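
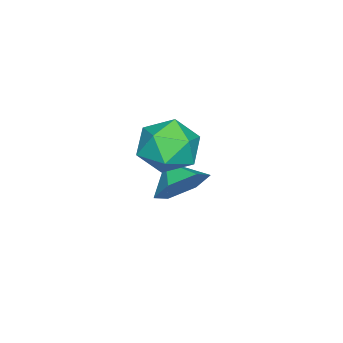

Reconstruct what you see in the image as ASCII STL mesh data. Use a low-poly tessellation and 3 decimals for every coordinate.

solid 
facet normal 0.204 0.253 0.946
outer loop
vertex -0.126 3.219 1.986
vertex -0.866 2.427 2.358
vertex 0.234 2.151 2.194
endloop
endfacet
facet normal 0.771 0.362 0.525
outer loop
vertex -0.126 3.219 1.986
vertex 0.234 2.151 2.194
vertex 0.605 2.709 1.264
endloop
endfacet
facet normal 0.578 0.816 0.009
outer loop
vertex -0.126 3.219 1.986
vertex 0.605 2.709 1.264
vertex -0.266 3.331 0.854
endloop
endfacet
facet normal -0.107 0.988 0.111
outer loop
vertex -0.126 3.219 1.986
vertex -0.266 3.331 0.854
vertex -1.175 3.157 1.53
endloop
endfacet
facet normal -0.338 0.640 0.690
outer loop
vertex -0.126 3.219 1.986
vertex -1.175 3.157 1.53
vertex -0.866 2.427 2.358
endloop
endfacet
facet normal 0.940 -0.261 0.218
outer loop
vertex 0.605 2.709 1.264
vertex 0.234 2.151 2.194
vertex 0.315 1.603 1.19
endloop
endfacet
facet normal 0.025 -0.437 0.899
outer loop
vertex 0.234 2.151 2.194
vertex -0.866 2.427 2.358
vertex -0.594 1.429 1.866
endloop
endfacet
facet normal -0.853 0.191 0.487
outer loop
vertex -0.866 2.427 2.358
vertex -1.175 3.157 1.53
vertex -1.465 2.051 1.456
endloop
endfacet
facet normal -0.479 0.754 -0.450
outer loop
vertex -1.175 3.157 1.53
vertex -0.266 3.331 0.854
vertex -1.094 2.609 0.526
endloop
endfacet
facet normal 0.629 0.475 -0.616
outer loop
vertex -0.266 3.331 0.854
vertex 0.605 2.709 1.264
vertex 0.006 2.333 0.362
endloop
endfacet
facet normal 0.107 -0.988 -0.111
outer loop
vertex -0.734 1.541 0.734
vertex 0.315 1.603 1.19
vertex -0.594 1.429 1.866
endloop
endfacet
facet normal -0.578 -0.816 -0.009
outer loop
vertex -0.734 1.541 0.734
vertex -0.594 1.429 1.866
vertex -1.465 2.051 1.456
endloop
endfacet
facet normal -0.771 -0.362 -0.525
outer loop
vertex -0.734 1.541 0.734
vertex -1.465 2.051 1.456
vertex -1.094 2.609 0.526
endloop
endfacet
facet normal -0.204 -0.253 -0.946
outer loop
vertex -0.734 1.541 0.734
vertex -1.094 2.609 0.526
vertex 0.006 2.333 0.362
endloop
endfacet
facet normal 0.338 -0.640 -0.690
outer loop
vertex -0.734 1.541 0.734
vertex 0.006 2.333 0.362
vertex 0.315 1.603 1.19
endloop
endfacet
facet normal 0.479 -0.754 0.450
outer loop
vertex -0.594 1.429 1.866
vertex 0.315 1.603 1.19
vertex 0.234 2.151 2.194
endloop
endfacet
facet normal -0.629 -0.475 0.616
outer loop
vertex -1.465 2.051 1.456
vertex -0.594 1.429 1.866
vertex -0.866 2.427 2.358
endloop
endfacet
facet normal -0.940 0.261 -0.218
outer loop
vertex -1.094 2.609 0.526
vertex -1.465 2.051 1.456
vertex -1.175 3.157 1.53
endloop
endfacet
facet normal -0.025 0.437 -0.899
outer loop
vertex 0.006 2.333 0.362
vertex -1.094 2.609 0.526
vertex -0.266 3.331 0.854
endloop
endfacet
facet normal 0.853 -0.191 -0.487
outer loop
vertex 0.315 1.603 1.19
vertex 0.006 2.333 0.362
vertex 0.605 2.709 1.264
endloop
endfacet
facet normal 0.469 0.699 -0.540
outer loop
vertex -1.902 1.213 -2.491
vertex -2.636 1.933 -2.196
vertex -1.754 1.797 -1.606
endloop
endfacet
facet normal 0.407 -0.792 0.455
outer loop
vertex -1.902 1.213 -2.491
vertex -1.754 1.797 -1.606
vertex -3.204 1.087 -1.544
endloop
endfacet
facet normal 0.469 0.699 -0.540
outer loop
vertex -1.754 1.797 -1.606
vertex -2.636 1.933 -2.196
vertex -2.489 2.517 -1.312
endloop
endfacet
facet normal 0.155 -0.233 0.960
outer loop
vertex -1.754 1.797 -1.606
vertex -2.489 2.517 -1.312
vertex -3.204 1.087 -1.544
endloop
endfacet
facet normal 0.469 0.699 -0.540
outer loop
vertex -2.489 2.517 -1.312
vertex -2.636 1.933 -2.196
vertex -3.371 2.653 -1.902
endloop
endfacet
facet normal -0.537 0.133 0.833
outer loop
vertex -2.489 2.517 -1.312
vertex -3.371 2.653 -1.902
vertex -3.204 1.087 -1.544
endloop
endfacet
facet normal 0.469 0.699 -0.540
outer loop
vertex -3.371 2.653 -1.902
vertex -2.636 1.933 -2.196
vertex -3.519 2.069 -2.786
endloop
endfacet
facet normal -0.978 -0.058 0.202
outer loop
vertex -3.371 2.653 -1.902
vertex -3.519 2.069 -2.786
vertex -3.204 1.087 -1.544
endloop
endfacet
facet normal 0.468 0.700 -0.539
outer loop
vertex -3.519 2.069 -2.786
vertex -2.636 1.933 -2.196
vertex -2.784 1.35 -3.081
endloop
endfacet
facet normal -0.726 -0.617 -0.304
outer loop
vertex -3.519 2.069 -2.786
vertex -2.784 1.35 -3.081
vertex -3.204 1.087 -1.544
endloop
endfacet
facet normal 0.469 0.699 -0.539
outer loop
vertex -2.784 1.35 -3.081
vertex -2.636 1.933 -2.196
vertex -1.902 1.213 -2.491
endloop
endfacet
facet normal -0.034 -0.984 -0.178
outer loop
vertex -2.784 1.35 -3.081
vertex -1.902 1.213 -2.491
vertex -3.204 1.087 -1.544
endloop
endfacet

endsolid


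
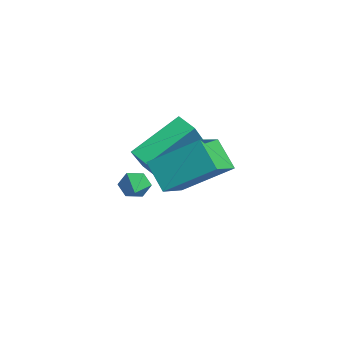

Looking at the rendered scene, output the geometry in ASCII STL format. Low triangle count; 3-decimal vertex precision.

solid 
facet normal -0.928 0.203 -0.313
outer loop
vertex -1.933 -0.607 -2.733
vertex -2.144 -0.83 -2.252
vertex -2.014 -0.275 -2.277
endloop
endfacet
facet normal 0.595 0.696 -0.401
outer loop
vertex -1.933 -0.607 -2.733
vertex -2.014 -0.275 -2.277
vertex -0.596 -1.17 -1.728
endloop
endfacet
facet normal -0.927 0.203 -0.315
outer loop
vertex -2.014 -0.275 -2.277
vertex -2.144 -0.83 -2.252
vertex -2.226 -0.498 -1.796
endloop
endfacet
facet normal 0.310 0.803 0.509
outer loop
vertex -2.014 -0.275 -2.277
vertex -2.226 -0.498 -1.796
vertex -0.596 -1.17 -1.728
endloop
endfacet
facet normal -0.927 0.204 -0.315
outer loop
vertex -2.226 -0.498 -1.796
vertex -2.144 -0.83 -2.252
vertex -2.356 -1.052 -1.772
endloop
endfacet
facet normal -0.022 0.048 0.999
outer loop
vertex -2.226 -0.498 -1.796
vertex -2.356 -1.052 -1.772
vertex -0.596 -1.17 -1.728
endloop
endfacet
facet normal -0.927 0.204 -0.315
outer loop
vertex -2.356 -1.052 -1.772
vertex -2.144 -0.83 -2.252
vertex -2.274 -1.384 -2.228
endloop
endfacet
facet normal -0.069 -0.812 0.579
outer loop
vertex -2.356 -1.052 -1.772
vertex -2.274 -1.384 -2.228
vertex -0.596 -1.17 -1.728
endloop
endfacet
facet normal -0.927 0.204 -0.313
outer loop
vertex -2.274 -1.384 -2.228
vertex -2.144 -0.83 -2.252
vertex -2.063 -1.162 -2.708
endloop
endfacet
facet normal 0.216 -0.919 -0.330
outer loop
vertex -2.274 -1.384 -2.228
vertex -2.063 -1.162 -2.708
vertex -0.596 -1.17 -1.728
endloop
endfacet
facet normal -0.928 0.203 -0.313
outer loop
vertex -2.063 -1.162 -2.708
vertex -2.144 -0.83 -2.252
vertex -1.933 -0.607 -2.733
endloop
endfacet
facet normal 0.547 -0.165 -0.821
outer loop
vertex -2.063 -1.162 -2.708
vertex -1.933 -0.607 -2.733
vertex -0.596 -1.17 -1.728
endloop
endfacet
facet normal -0.659 -0.255 0.708
outer loop
vertex 1.545 0.437 1.69
vertex 0.527 1.301 1.053
vertex 0.929 -1.128 0.553
endloop
endfacet
facet normal 0.688 -0.584 0.431
outer loop
vertex 1.773 -0.801 -0.353
vertex 1.545 0.437 1.69
vertex 0.929 -1.128 0.553
endloop
endfacet
facet normal -0.660 -0.255 0.707
outer loop
vertex 0.929 -1.128 0.553
vertex 0.527 1.301 1.053
vertex -0.089 -0.263 -0.085
endloop
endfacet
facet normal -0.303 -0.770 -0.561
outer loop
vertex -0.089 -0.263 -0.085
vertex 1.773 -0.801 -0.353
vertex 0.929 -1.128 0.553
endloop
endfacet
facet normal 0.303 0.771 0.561
outer loop
vertex 1.545 0.437 1.69
vertex 1.371 1.628 0.147
vertex 0.527 1.301 1.053
endloop
endfacet
facet normal 0.688 -0.584 0.431
outer loop
vertex 2.389 0.763 0.785
vertex 1.545 0.437 1.69
vertex 1.773 -0.801 -0.353
endloop
endfacet
facet normal 0.303 0.771 0.561
outer loop
vertex 2.389 0.763 0.785
vertex 1.371 1.628 0.147
vertex 1.545 0.437 1.69
endloop
endfacet
facet normal -0.688 0.584 -0.430
outer loop
vertex 0.527 1.301 1.053
vertex 1.371 1.628 0.147
vertex -0.089 -0.263 -0.085
endloop
endfacet
facet normal -0.303 -0.771 -0.560
outer loop
vertex 0.755 0.063 -0.99
vertex 1.773 -0.801 -0.353
vertex -0.089 -0.263 -0.085
endloop
endfacet
facet normal -0.688 0.584 -0.431
outer loop
vertex -0.089 -0.263 -0.085
vertex 1.371 1.628 0.147
vertex 0.755 0.063 -0.99
endloop
endfacet
facet normal 0.659 0.255 -0.707
outer loop
vertex 0.755 0.063 -0.99
vertex 2.389 0.763 0.785
vertex 1.773 -0.801 -0.353
endloop
endfacet
facet normal 0.659 0.254 -0.707
outer loop
vertex 1.371 1.628 0.147
vertex 2.389 0.763 0.785
vertex 0.755 0.063 -0.99
endloop
endfacet
facet normal -0.531 0.369 -0.763
outer loop
vertex -2.533 -0.459 -1.611
vertex -3.037 1.291 -0.412
vertex -1.873 -0.08 -1.887
endloop
endfacet
facet normal 0.231 -0.803 -0.550
outer loop
vertex -1.023 -0.671 -0.668
vertex -2.533 -0.459 -1.611
vertex -1.873 -0.08 -1.887
endloop
endfacet
facet normal -0.532 0.369 -0.762
outer loop
vertex -1.873 -0.08 -1.887
vertex -3.037 1.291 -0.412
vertex -2.377 1.67 -0.689
endloop
endfacet
facet normal 0.815 0.468 -0.341
outer loop
vertex -2.377 1.67 -0.689
vertex -1.023 -0.671 -0.668
vertex -1.873 -0.08 -1.887
endloop
endfacet
facet normal -0.815 -0.468 0.341
outer loop
vertex -2.533 -0.459 -1.611
vertex -2.187 0.7 0.807
vertex -3.037 1.291 -0.412
endloop
endfacet
facet normal 0.230 -0.803 -0.550
outer loop
vertex -1.683 -1.05 -0.391
vertex -2.533 -0.459 -1.611
vertex -1.023 -0.671 -0.668
endloop
endfacet
facet normal -0.815 -0.468 0.341
outer loop
vertex -1.683 -1.05 -0.391
vertex -2.187 0.7 0.807
vertex -2.533 -0.459 -1.611
endloop
endfacet
facet normal -0.230 0.803 0.550
outer loop
vertex -3.037 1.291 -0.412
vertex -2.187 0.7 0.807
vertex -2.377 1.67 -0.689
endloop
endfacet
facet normal 0.815 0.468 -0.341
outer loop
vertex -1.527 1.079 0.531
vertex -1.023 -0.671 -0.668
vertex -2.377 1.67 -0.689
endloop
endfacet
facet normal -0.231 0.803 0.550
outer loop
vertex -2.377 1.67 -0.689
vertex -2.187 0.7 0.807
vertex -1.527 1.079 0.531
endloop
endfacet
facet normal 0.532 -0.369 0.762
outer loop
vertex -1.527 1.079 0.531
vertex -1.683 -1.05 -0.391
vertex -1.023 -0.671 -0.668
endloop
endfacet
facet normal 0.531 -0.369 0.763
outer loop
vertex -2.187 0.7 0.807
vertex -1.683 -1.05 -0.391
vertex -1.527 1.079 0.531
endloop
endfacet

endsolid


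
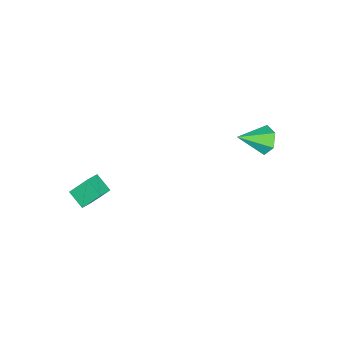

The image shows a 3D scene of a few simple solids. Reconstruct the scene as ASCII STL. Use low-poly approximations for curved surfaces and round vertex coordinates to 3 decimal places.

solid 
facet normal -0.941 -0.046 -0.336
outer loop
vertex 3.064 -2.905 0.949
vertex 3.251 -1.81 0.274
vertex 3.607 -3.855 -0.442
endloop
endfacet
facet normal -0.144 -0.842 0.519
outer loop
vertex 4.529 -3.81 -0.114
vertex 3.064 -2.905 0.949
vertex 3.607 -3.855 -0.442
endloop
endfacet
facet normal -0.941 -0.046 -0.335
outer loop
vertex 3.607 -3.855 -0.442
vertex 3.251 -1.81 0.274
vertex 3.794 -2.76 -1.118
endloop
endfacet
facet normal 0.306 -0.537 -0.786
outer loop
vertex 3.794 -2.76 -1.118
vertex 4.529 -3.81 -0.114
vertex 3.607 -3.855 -0.442
endloop
endfacet
facet normal -0.306 0.537 0.786
outer loop
vertex 3.064 -2.905 0.949
vertex 4.173 -1.765 0.602
vertex 3.251 -1.81 0.274
endloop
endfacet
facet normal -0.144 -0.843 0.519
outer loop
vertex 3.986 -2.86 1.278
vertex 3.064 -2.905 0.949
vertex 4.529 -3.81 -0.114
endloop
endfacet
facet normal -0.307 0.537 0.786
outer loop
vertex 3.986 -2.86 1.278
vertex 4.173 -1.765 0.602
vertex 3.064 -2.905 0.949
endloop
endfacet
facet normal 0.144 0.843 -0.519
outer loop
vertex 3.251 -1.81 0.274
vertex 4.173 -1.765 0.602
vertex 3.794 -2.76 -1.118
endloop
endfacet
facet normal 0.307 -0.537 -0.786
outer loop
vertex 4.716 -2.715 -0.789
vertex 4.529 -3.81 -0.114
vertex 3.794 -2.76 -1.118
endloop
endfacet
facet normal 0.144 0.842 -0.519
outer loop
vertex 3.794 -2.76 -1.118
vertex 4.173 -1.765 0.602
vertex 4.716 -2.715 -0.789
endloop
endfacet
facet normal 0.941 0.046 0.336
outer loop
vertex 4.716 -2.715 -0.789
vertex 3.986 -2.86 1.278
vertex 4.529 -3.81 -0.114
endloop
endfacet
facet normal 0.941 0.046 0.336
outer loop
vertex 4.173 -1.765 0.602
vertex 3.986 -2.86 1.278
vertex 4.716 -2.715 -0.789
endloop
endfacet
facet normal -0.737 0.498 -0.458
outer loop
vertex -3.626 4.095 1.628
vertex -4.29 3.721 2.29
vertex -3.821 4.594 2.485
endloop
endfacet
facet normal 0.888 0.455 -0.063
outer loop
vertex -3.626 4.095 1.628
vertex -3.821 4.594 2.485
vertex -2.81 2.719 3.21
endloop
endfacet
facet normal -0.737 0.498 -0.457
outer loop
vertex -3.821 4.594 2.485
vertex -4.29 3.721 2.29
vertex -4.485 4.219 3.147
endloop
endfacet
facet normal 0.438 0.520 0.734
outer loop
vertex -3.821 4.594 2.485
vertex -4.485 4.219 3.147
vertex -2.81 2.719 3.21
endloop
endfacet
facet normal -0.736 0.499 -0.457
outer loop
vertex -4.485 4.219 3.147
vertex -4.29 3.721 2.29
vertex -4.955 3.346 2.952
endloop
endfacet
facet normal -0.157 -0.134 0.978
outer loop
vertex -4.485 4.219 3.147
vertex -4.955 3.346 2.952
vertex -2.81 2.719 3.21
endloop
endfacet
facet normal -0.736 0.498 -0.458
outer loop
vertex -4.955 3.346 2.952
vertex -4.29 3.721 2.29
vertex -4.76 2.848 2.096
endloop
endfacet
facet normal -0.301 -0.853 0.428
outer loop
vertex -4.955 3.346 2.952
vertex -4.76 2.848 2.096
vertex -2.81 2.719 3.21
endloop
endfacet
facet normal -0.736 0.498 -0.458
outer loop
vertex -4.76 2.848 2.096
vertex -4.29 3.721 2.29
vertex -4.095 3.222 1.434
endloop
endfacet
facet normal 0.150 -0.918 -0.368
outer loop
vertex -4.76 2.848 2.096
vertex -4.095 3.222 1.434
vertex -2.81 2.719 3.21
endloop
endfacet
facet normal -0.737 0.498 -0.458
outer loop
vertex -4.095 3.222 1.434
vertex -4.29 3.721 2.29
vertex -3.626 4.095 1.628
endloop
endfacet
facet normal 0.745 -0.264 -0.613
outer loop
vertex -4.095 3.222 1.434
vertex -3.626 4.095 1.628
vertex -2.81 2.719 3.21
endloop
endfacet

endsolid


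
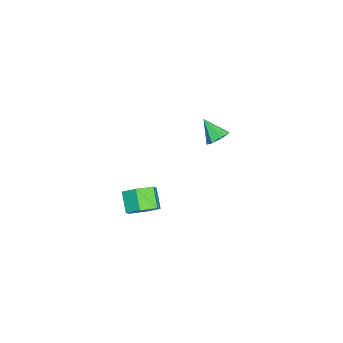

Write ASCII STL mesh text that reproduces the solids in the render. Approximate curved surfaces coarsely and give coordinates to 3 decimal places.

solid 
facet normal 0.335 0.641 -0.690
outer loop
vertex -1.743 -0.431 -0.783
vertex -2.327 -0.282 -0.928
vertex -1.955 -0.022 -0.506
endloop
endfacet
facet normal 0.637 -0.178 0.750
outer loop
vertex -1.743 -0.431 -0.783
vertex -1.955 -0.022 -0.506
vertex -2.733 -1.058 -0.092
endloop
endfacet
facet normal 0.335 0.641 -0.690
outer loop
vertex -1.955 -0.022 -0.506
vertex -2.327 -0.282 -0.928
vertex -2.447 0.192 -0.546
endloop
endfacet
facet normal 0.066 0.327 0.943
outer loop
vertex -1.955 -0.022 -0.506
vertex -2.447 0.192 -0.546
vertex -2.733 -1.058 -0.092
endloop
endfacet
facet normal 0.334 0.641 -0.691
outer loop
vertex -2.447 0.192 -0.546
vertex -2.327 -0.282 -0.928
vertex -2.849 0.048 -0.874
endloop
endfacet
facet normal -0.662 0.385 0.643
outer loop
vertex -2.447 0.192 -0.546
vertex -2.849 0.048 -0.874
vertex -2.733 -1.058 -0.092
endloop
endfacet
facet normal 0.334 0.642 -0.690
outer loop
vertex -2.849 0.048 -0.874
vertex -2.327 -0.282 -0.928
vertex -2.858 -0.344 -1.243
endloop
endfacet
facet normal -0.996 -0.050 0.077
outer loop
vertex -2.849 0.048 -0.874
vertex -2.858 -0.344 -1.243
vertex -2.733 -1.058 -0.092
endloop
endfacet
facet normal 0.335 0.640 -0.691
outer loop
vertex -2.858 -0.344 -1.243
vertex -2.327 -0.282 -0.928
vertex -2.467 -0.69 -1.374
endloop
endfacet
facet normal -0.685 -0.650 -0.329
outer loop
vertex -2.858 -0.344 -1.243
vertex -2.467 -0.69 -1.374
vertex -2.733 -1.058 -0.092
endloop
endfacet
facet normal 0.335 0.641 -0.691
outer loop
vertex -2.467 -0.69 -1.374
vertex -2.327 -0.282 -0.928
vertex -1.971 -0.728 -1.169
endloop
endfacet
facet normal 0.037 -0.963 -0.269
outer loop
vertex -2.467 -0.69 -1.374
vertex -1.971 -0.728 -1.169
vertex -2.733 -1.058 -0.092
endloop
endfacet
facet normal 0.335 0.641 -0.691
outer loop
vertex -1.971 -0.728 -1.169
vertex -2.327 -0.282 -0.928
vertex -1.743 -0.431 -0.783
endloop
endfacet
facet normal 0.624 -0.753 0.211
outer loop
vertex -1.971 -0.728 -1.169
vertex -1.743 -0.431 -0.783
vertex -2.733 -1.058 -0.092
endloop
endfacet
facet normal 0.695 0.347 -0.630
outer loop
vertex 4.294 -2.729 -0.422
vertex 3.858 -2.096 -0.554
vertex 4.382 -2.096 0.024
endloop
endfacet
facet normal 0.711 -0.469 0.525
outer loop
vertex 4.294 -2.729 -0.422
vertex 4.382 -2.096 0.024
vertex 3.558 -3.098 0.245
endloop
endfacet
facet normal 0.711 -0.469 0.525
outer loop
vertex 3.558 -3.098 0.245
vertex 4.382 -2.096 0.024
vertex 3.646 -2.464 0.692
endloop
endfacet
facet normal -0.695 -0.348 0.630
outer loop
vertex 3.558 -3.098 0.245
vertex 3.646 -2.464 0.692
vertex 3.122 -2.464 0.114
endloop
endfacet
facet normal 0.695 0.348 -0.630
outer loop
vertex 4.382 -2.096 0.024
vertex 3.858 -2.096 -0.554
vertex 3.946 -1.462 -0.107
endloop
endfacet
facet normal 0.454 0.469 0.758
outer loop
vertex 4.382 -2.096 0.024
vertex 3.946 -1.462 -0.107
vertex 3.646 -2.464 0.692
endloop
endfacet
facet normal 0.452 0.469 0.758
outer loop
vertex 3.646 -2.464 0.692
vertex 3.946 -1.462 -0.107
vertex 3.21 -1.831 0.56
endloop
endfacet
facet normal -0.695 -0.347 0.630
outer loop
vertex 3.646 -2.464 0.692
vertex 3.21 -1.831 0.56
vertex 3.122 -2.464 0.114
endloop
endfacet
facet normal 0.695 0.348 -0.630
outer loop
vertex 3.946 -1.462 -0.107
vertex 3.858 -2.096 -0.554
vertex 3.422 -1.462 -0.685
endloop
endfacet
facet normal -0.258 0.937 0.234
outer loop
vertex 3.946 -1.462 -0.107
vertex 3.422 -1.462 -0.685
vertex 3.21 -1.831 0.56
endloop
endfacet
facet normal -0.258 0.937 0.234
outer loop
vertex 3.21 -1.831 0.56
vertex 3.422 -1.462 -0.685
vertex 2.686 -1.831 -0.018
endloop
endfacet
facet normal -0.695 -0.347 0.630
outer loop
vertex 3.21 -1.831 0.56
vertex 2.686 -1.831 -0.018
vertex 3.122 -2.464 0.114
endloop
endfacet
facet normal 0.695 0.348 -0.630
outer loop
vertex 3.422 -1.462 -0.685
vertex 3.858 -2.096 -0.554
vertex 3.334 -2.096 -1.132
endloop
endfacet
facet normal -0.711 0.469 -0.525
outer loop
vertex 3.422 -1.462 -0.685
vertex 3.334 -2.096 -1.132
vertex 2.686 -1.831 -0.018
endloop
endfacet
facet normal -0.711 0.469 -0.525
outer loop
vertex 2.686 -1.831 -0.018
vertex 3.334 -2.096 -1.132
vertex 2.598 -2.464 -0.464
endloop
endfacet
facet normal -0.695 -0.347 0.630
outer loop
vertex 2.686 -1.831 -0.018
vertex 2.598 -2.464 -0.464
vertex 3.122 -2.464 0.114
endloop
endfacet
facet normal 0.695 0.347 -0.630
outer loop
vertex 3.334 -2.096 -1.132
vertex 3.858 -2.096 -0.554
vertex 3.77 -2.729 -1.0
endloop
endfacet
facet normal -0.453 -0.470 -0.758
outer loop
vertex 3.334 -2.096 -1.132
vertex 3.77 -2.729 -1.0
vertex 2.598 -2.464 -0.464
endloop
endfacet
facet normal -0.453 -0.468 -0.759
outer loop
vertex 2.598 -2.464 -0.464
vertex 3.77 -2.729 -1.0
vertex 3.034 -3.098 -0.333
endloop
endfacet
facet normal -0.695 -0.348 0.630
outer loop
vertex 2.598 -2.464 -0.464
vertex 3.034 -3.098 -0.333
vertex 3.122 -2.464 0.114
endloop
endfacet
facet normal 0.695 0.347 -0.630
outer loop
vertex 3.77 -2.729 -1.0
vertex 3.858 -2.096 -0.554
vertex 4.294 -2.729 -0.422
endloop
endfacet
facet normal 0.258 -0.937 -0.234
outer loop
vertex 3.77 -2.729 -1.0
vertex 4.294 -2.729 -0.422
vertex 3.034 -3.098 -0.333
endloop
endfacet
facet normal 0.258 -0.937 -0.234
outer loop
vertex 3.034 -3.098 -0.333
vertex 4.294 -2.729 -0.422
vertex 3.558 -3.098 0.245
endloop
endfacet
facet normal -0.695 -0.348 0.630
outer loop
vertex 3.034 -3.098 -0.333
vertex 3.558 -3.098 0.245
vertex 3.122 -2.464 0.114
endloop
endfacet

endsolid


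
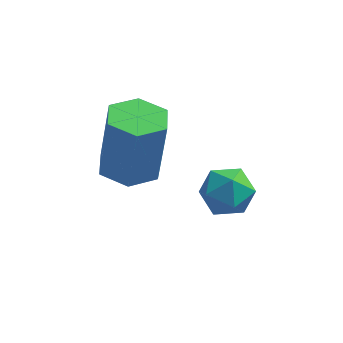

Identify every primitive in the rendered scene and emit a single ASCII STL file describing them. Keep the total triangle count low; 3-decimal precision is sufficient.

solid 
facet normal -0.109 -0.123 -0.986
outer loop
vertex 1.552 -1.106 -2.496
vertex 0.74 -0.746 -2.451
vertex 1.449 -0.227 -2.594
endloop
endfacet
facet normal 0.987 0.102 -0.122
outer loop
vertex 1.552 -1.106 -2.496
vertex 1.449 -0.227 -2.594
vertex 1.773 -0.854 -0.493
endloop
endfacet
facet normal 0.987 0.102 -0.122
outer loop
vertex 1.773 -0.854 -0.493
vertex 1.449 -0.227 -2.594
vertex 1.67 0.024 -0.592
endloop
endfacet
facet normal 0.108 0.124 0.986
outer loop
vertex 1.773 -0.854 -0.493
vertex 1.67 0.024 -0.592
vertex 0.96 -0.494 -0.449
endloop
endfacet
facet normal -0.108 -0.124 -0.986
outer loop
vertex 1.449 -0.227 -2.594
vertex 0.74 -0.746 -2.451
vertex 0.636 0.133 -2.55
endloop
endfacet
facet normal 0.393 0.906 -0.157
outer loop
vertex 1.449 -0.227 -2.594
vertex 0.636 0.133 -2.55
vertex 1.67 0.024 -0.592
endloop
endfacet
facet normal 0.393 0.906 -0.157
outer loop
vertex 1.67 0.024 -0.592
vertex 0.636 0.133 -2.55
vertex 0.857 0.384 -0.548
endloop
endfacet
facet normal 0.108 0.124 0.986
outer loop
vertex 1.67 0.024 -0.592
vertex 0.857 0.384 -0.548
vertex 0.96 -0.494 -0.449
endloop
endfacet
facet normal -0.108 -0.124 -0.986
outer loop
vertex 0.636 0.133 -2.55
vertex 0.74 -0.746 -2.451
vertex -0.073 -0.386 -2.407
endloop
endfacet
facet normal -0.595 0.803 -0.035
outer loop
vertex 0.636 0.133 -2.55
vertex -0.073 -0.386 -2.407
vertex 0.857 0.384 -0.548
endloop
endfacet
facet normal -0.594 0.803 -0.036
outer loop
vertex 0.857 0.384 -0.548
vertex -0.073 -0.386 -2.407
vertex 0.148 -0.134 -0.404
endloop
endfacet
facet normal 0.110 0.124 0.986
outer loop
vertex 0.857 0.384 -0.548
vertex 0.148 -0.134 -0.404
vertex 0.96 -0.494 -0.449
endloop
endfacet
facet normal -0.108 -0.124 -0.986
outer loop
vertex -0.073 -0.386 -2.407
vertex 0.74 -0.746 -2.451
vertex 0.03 -1.264 -2.308
endloop
endfacet
facet normal -0.987 -0.102 0.122
outer loop
vertex -0.073 -0.386 -2.407
vertex 0.03 -1.264 -2.308
vertex 0.148 -0.134 -0.404
endloop
endfacet
facet normal -0.987 -0.102 0.122
outer loop
vertex 0.148 -0.134 -0.404
vertex 0.03 -1.264 -2.308
vertex 0.251 -1.013 -0.306
endloop
endfacet
facet normal 0.109 0.123 0.986
outer loop
vertex 0.148 -0.134 -0.404
vertex 0.251 -1.013 -0.306
vertex 0.96 -0.494 -0.449
endloop
endfacet
facet normal -0.108 -0.124 -0.986
outer loop
vertex 0.03 -1.264 -2.308
vertex 0.74 -0.746 -2.451
vertex 0.843 -1.624 -2.352
endloop
endfacet
facet normal -0.393 -0.906 0.157
outer loop
vertex 0.03 -1.264 -2.308
vertex 0.843 -1.624 -2.352
vertex 0.251 -1.013 -0.306
endloop
endfacet
facet normal -0.393 -0.906 0.157
outer loop
vertex 0.251 -1.013 -0.306
vertex 0.843 -1.624 -2.352
vertex 1.064 -1.373 -0.35
endloop
endfacet
facet normal 0.108 0.124 0.986
outer loop
vertex 0.251 -1.013 -0.306
vertex 1.064 -1.373 -0.35
vertex 0.96 -0.494 -0.449
endloop
endfacet
facet normal -0.110 -0.124 -0.986
outer loop
vertex 0.843 -1.624 -2.352
vertex 0.74 -0.746 -2.451
vertex 1.552 -1.106 -2.496
endloop
endfacet
facet normal 0.594 -0.804 0.035
outer loop
vertex 0.843 -1.624 -2.352
vertex 1.552 -1.106 -2.496
vertex 1.064 -1.373 -0.35
endloop
endfacet
facet normal 0.595 -0.803 0.035
outer loop
vertex 1.064 -1.373 -0.35
vertex 1.552 -1.106 -2.496
vertex 1.773 -0.854 -0.493
endloop
endfacet
facet normal 0.108 0.124 0.986
outer loop
vertex 1.064 -1.373 -0.35
vertex 1.773 -0.854 -0.493
vertex 0.96 -0.494 -0.449
endloop
endfacet
facet normal -0.449 -0.192 0.873
outer loop
vertex 3.063 -2.411 -0.446
vertex 3.036 -3.178 -0.629
vertex 3.659 -2.885 -0.244
endloop
endfacet
facet normal -0.017 0.374 0.927
outer loop
vertex 3.063 -2.411 -0.446
vertex 3.659 -2.885 -0.244
vertex 3.807 -2.166 -0.531
endloop
endfacet
facet normal -0.232 0.862 0.452
outer loop
vertex 3.063 -2.411 -0.446
vertex 3.807 -2.166 -0.531
vertex 3.276 -2.014 -1.094
endloop
endfacet
facet normal -0.795 0.597 0.104
outer loop
vertex 3.063 -2.411 -0.446
vertex 3.276 -2.014 -1.094
vertex 2.799 -2.639 -1.154
endloop
endfacet
facet normal -0.930 -0.054 0.364
outer loop
vertex 3.063 -2.411 -0.446
vertex 2.799 -2.639 -1.154
vertex 3.036 -3.178 -0.629
endloop
endfacet
facet normal 0.642 0.167 0.749
outer loop
vertex 3.807 -2.166 -0.531
vertex 3.659 -2.885 -0.244
vertex 4.241 -2.781 -0.766
endloop
endfacet
facet normal -0.056 -0.749 0.660
outer loop
vertex 3.659 -2.885 -0.244
vertex 3.036 -3.178 -0.629
vertex 3.764 -3.406 -0.826
endloop
endfacet
facet normal -0.834 -0.526 -0.164
outer loop
vertex 3.036 -3.178 -0.629
vertex 2.799 -2.639 -1.154
vertex 3.233 -3.254 -1.389
endloop
endfacet
facet normal -0.618 0.527 -0.584
outer loop
vertex 2.799 -2.639 -1.154
vertex 3.276 -2.014 -1.094
vertex 3.381 -2.535 -1.676
endloop
endfacet
facet normal 0.294 0.956 -0.019
outer loop
vertex 3.276 -2.014 -1.094
vertex 3.807 -2.166 -0.531
vertex 4.004 -2.242 -1.291
endloop
endfacet
facet normal 0.795 -0.597 -0.104
outer loop
vertex 3.977 -3.009 -1.474
vertex 4.241 -2.781 -0.766
vertex 3.764 -3.406 -0.826
endloop
endfacet
facet normal 0.232 -0.862 -0.452
outer loop
vertex 3.977 -3.009 -1.474
vertex 3.764 -3.406 -0.826
vertex 3.233 -3.254 -1.389
endloop
endfacet
facet normal 0.017 -0.374 -0.927
outer loop
vertex 3.977 -3.009 -1.474
vertex 3.233 -3.254 -1.389
vertex 3.381 -2.535 -1.676
endloop
endfacet
facet normal 0.449 0.192 -0.873
outer loop
vertex 3.977 -3.009 -1.474
vertex 3.381 -2.535 -1.676
vertex 4.004 -2.242 -1.291
endloop
endfacet
facet normal 0.930 0.054 -0.364
outer loop
vertex 3.977 -3.009 -1.474
vertex 4.004 -2.242 -1.291
vertex 4.241 -2.781 -0.766
endloop
endfacet
facet normal 0.618 -0.527 0.584
outer loop
vertex 3.764 -3.406 -0.826
vertex 4.241 -2.781 -0.766
vertex 3.659 -2.885 -0.244
endloop
endfacet
facet normal -0.294 -0.956 0.019
outer loop
vertex 3.233 -3.254 -1.389
vertex 3.764 -3.406 -0.826
vertex 3.036 -3.178 -0.629
endloop
endfacet
facet normal -0.642 -0.167 -0.749
outer loop
vertex 3.381 -2.535 -1.676
vertex 3.233 -3.254 -1.389
vertex 2.799 -2.639 -1.154
endloop
endfacet
facet normal 0.056 0.749 -0.660
outer loop
vertex 4.004 -2.242 -1.291
vertex 3.381 -2.535 -1.676
vertex 3.276 -2.014 -1.094
endloop
endfacet
facet normal 0.834 0.526 0.164
outer loop
vertex 4.241 -2.781 -0.766
vertex 4.004 -2.242 -1.291
vertex 3.807 -2.166 -0.531
endloop
endfacet

endsolid


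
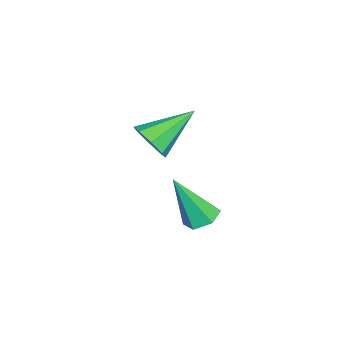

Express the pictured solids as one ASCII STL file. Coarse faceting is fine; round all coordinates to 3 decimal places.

solid 
facet normal 0.547 -0.672 -0.499
outer loop
vertex -0.23 -2.321 3.611
vertex -0.511 -2.055 2.945
vertex 0.098 -1.886 3.385
endloop
endfacet
facet normal 0.389 0.176 0.904
outer loop
vertex -0.23 -2.321 3.611
vertex 0.098 -1.886 3.385
vertex -1.529 -0.805 3.875
endloop
endfacet
facet normal 0.547 -0.671 -0.500
outer loop
vertex 0.098 -1.886 3.385
vertex -0.511 -2.055 2.945
vertex 0.069 -1.55 2.902
endloop
endfacet
facet normal 0.585 0.682 0.439
outer loop
vertex 0.098 -1.886 3.385
vertex 0.069 -1.55 2.902
vertex -1.529 -0.805 3.875
endloop
endfacet
facet normal 0.547 -0.671 -0.500
outer loop
vertex 0.069 -1.55 2.902
vertex -0.511 -2.055 2.945
vertex -0.3 -1.51 2.444
endloop
endfacet
facet normal 0.324 0.929 -0.180
outer loop
vertex 0.069 -1.55 2.902
vertex -0.3 -1.51 2.444
vertex -1.529 -0.805 3.875
endloop
endfacet
facet normal 0.546 -0.672 -0.500
outer loop
vertex -0.3 -1.51 2.444
vertex -0.511 -2.055 2.945
vertex -0.793 -1.789 2.28
endloop
endfacet
facet normal -0.241 0.772 -0.588
outer loop
vertex -0.3 -1.51 2.444
vertex -0.793 -1.789 2.28
vertex -1.529 -0.805 3.875
endloop
endfacet
facet normal 0.547 -0.671 -0.500
outer loop
vertex -0.793 -1.789 2.28
vertex -0.511 -2.055 2.945
vertex -1.12 -2.224 2.506
endloop
endfacet
facet normal -0.781 0.303 -0.547
outer loop
vertex -0.793 -1.789 2.28
vertex -1.12 -2.224 2.506
vertex -1.529 -0.805 3.875
endloop
endfacet
facet normal 0.546 -0.672 -0.499
outer loop
vertex -1.12 -2.224 2.506
vertex -0.511 -2.055 2.945
vertex -1.091 -2.559 2.989
endloop
endfacet
facet normal -0.976 -0.202 -0.082
outer loop
vertex -1.12 -2.224 2.506
vertex -1.091 -2.559 2.989
vertex -1.529 -0.805 3.875
endloop
endfacet
facet normal 0.546 -0.672 -0.499
outer loop
vertex -1.091 -2.559 2.989
vertex -0.511 -2.055 2.945
vertex -0.723 -2.6 3.447
endloop
endfacet
facet normal -0.716 -0.449 0.535
outer loop
vertex -1.091 -2.559 2.989
vertex -0.723 -2.6 3.447
vertex -1.529 -0.805 3.875
endloop
endfacet
facet normal 0.547 -0.672 -0.499
outer loop
vertex -0.723 -2.6 3.447
vertex -0.511 -2.055 2.945
vertex -0.23 -2.321 3.611
endloop
endfacet
facet normal -0.149 -0.292 0.945
outer loop
vertex -0.723 -2.6 3.447
vertex -0.23 -2.321 3.611
vertex -1.529 -0.805 3.875
endloop
endfacet
facet normal -0.056 0.450 -0.891
outer loop
vertex 3.408 0.545 2.486
vertex 2.948 0.163 2.322
vertex 2.819 0.701 2.602
endloop
endfacet
facet normal 0.312 0.700 0.642
outer loop
vertex 3.408 0.545 2.486
vertex 2.819 0.701 2.602
vertex 3.052 -0.683 3.998
endloop
endfacet
facet normal -0.056 0.450 -0.891
outer loop
vertex 2.819 0.701 2.602
vertex 2.948 0.163 2.322
vertex 2.359 0.319 2.438
endloop
endfacet
facet normal -0.627 0.498 0.599
outer loop
vertex 2.819 0.701 2.602
vertex 2.359 0.319 2.438
vertex 3.052 -0.683 3.998
endloop
endfacet
facet normal -0.056 0.450 -0.891
outer loop
vertex 2.359 0.319 2.438
vertex 2.948 0.163 2.322
vertex 2.488 -0.219 2.158
endloop
endfacet
facet normal -0.924 -0.326 0.201
outer loop
vertex 2.359 0.319 2.438
vertex 2.488 -0.219 2.158
vertex 3.052 -0.683 3.998
endloop
endfacet
facet normal -0.056 0.450 -0.891
outer loop
vertex 2.488 -0.219 2.158
vertex 2.948 0.163 2.322
vertex 3.076 -0.375 2.042
endloop
endfacet
facet normal -0.281 -0.947 -0.153
outer loop
vertex 2.488 -0.219 2.158
vertex 3.076 -0.375 2.042
vertex 3.052 -0.683 3.998
endloop
endfacet
facet normal -0.055 0.451 -0.891
outer loop
vertex 3.076 -0.375 2.042
vertex 2.948 0.163 2.322
vertex 3.536 0.007 2.207
endloop
endfacet
facet normal 0.658 -0.745 -0.109
outer loop
vertex 3.076 -0.375 2.042
vertex 3.536 0.007 2.207
vertex 3.052 -0.683 3.998
endloop
endfacet
facet normal -0.055 0.449 -0.892
outer loop
vertex 3.536 0.007 2.207
vertex 2.948 0.163 2.322
vertex 3.408 0.545 2.486
endloop
endfacet
facet normal 0.954 0.078 0.288
outer loop
vertex 3.536 0.007 2.207
vertex 3.408 0.545 2.486
vertex 3.052 -0.683 3.998
endloop
endfacet

endsolid


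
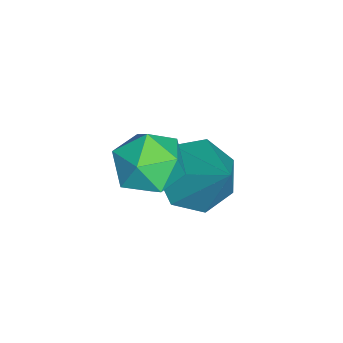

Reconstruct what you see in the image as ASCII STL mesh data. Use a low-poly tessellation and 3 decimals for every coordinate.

solid 
facet normal -0.557 -0.449 -0.698
outer loop
vertex -1.204 1.648 -3.067
vertex -1.761 1.411 -2.47
vertex -1.752 2.123 -2.935
endloop
endfacet
facet normal 0.567 0.749 -0.342
outer loop
vertex -1.204 1.648 -3.067
vertex -1.752 2.123 -2.935
vertex -0.819 2.169 -1.29
endloop
endfacet
facet normal -0.557 -0.449 -0.698
outer loop
vertex -1.752 2.123 -2.935
vertex -1.761 1.411 -2.47
vertex -2.307 2.062 -2.453
endloop
endfacet
facet normal -0.090 0.996 0.023
outer loop
vertex -1.752 2.123 -2.935
vertex -2.307 2.062 -2.453
vertex -0.819 2.169 -1.29
endloop
endfacet
facet normal -0.557 -0.449 -0.699
outer loop
vertex -2.307 2.062 -2.453
vertex -1.761 1.411 -2.47
vertex -2.451 1.511 -1.984
endloop
endfacet
facet normal -0.505 0.632 0.588
outer loop
vertex -2.307 2.062 -2.453
vertex -2.451 1.511 -1.984
vertex -0.819 2.169 -1.29
endloop
endfacet
facet normal -0.557 -0.448 -0.699
outer loop
vertex -2.451 1.511 -1.984
vertex -1.761 1.411 -2.47
vertex -2.075 0.884 -1.882
endloop
endfacet
facet normal -0.367 -0.069 0.928
outer loop
vertex -2.451 1.511 -1.984
vertex -2.075 0.884 -1.882
vertex -0.819 2.169 -1.29
endloop
endfacet
facet normal -0.557 -0.448 -0.699
outer loop
vertex -2.075 0.884 -1.882
vertex -1.761 1.411 -2.47
vertex -1.463 0.655 -2.223
endloop
endfacet
facet normal 0.221 -0.578 0.785
outer loop
vertex -2.075 0.884 -1.882
vertex -1.463 0.655 -2.223
vertex -0.819 2.169 -1.29
endloop
endfacet
facet normal -0.558 -0.448 -0.699
outer loop
vertex -1.463 0.655 -2.223
vertex -1.761 1.411 -2.47
vertex -1.075 0.994 -2.75
endloop
endfacet
facet normal 0.815 -0.513 0.270
outer loop
vertex -1.463 0.655 -2.223
vertex -1.075 0.994 -2.75
vertex -0.819 2.169 -1.29
endloop
endfacet
facet normal -0.558 -0.449 -0.698
outer loop
vertex -1.075 0.994 -2.75
vertex -1.761 1.411 -2.47
vertex -1.204 1.648 -3.067
endloop
endfacet
facet normal 0.969 0.078 -0.233
outer loop
vertex -1.075 0.994 -2.75
vertex -1.204 1.648 -3.067
vertex -0.819 2.169 -1.29
endloop
endfacet
facet normal -0.766 0.040 0.642
outer loop
vertex -0.895 1.136 -0.36
vertex -1.007 0.371 -0.446
vertex -0.529 0.634 0.108
endloop
endfacet
facet normal -0.279 0.538 0.795
outer loop
vertex -0.895 1.136 -0.36
vertex -0.529 0.634 0.108
vertex -0.148 1.25 -0.175
endloop
endfacet
facet normal -0.200 0.954 0.221
outer loop
vertex -0.895 1.136 -0.36
vertex -0.148 1.25 -0.175
vertex -0.391 1.368 -0.905
endloop
endfacet
facet normal -0.639 0.713 -0.288
outer loop
vertex -0.895 1.136 -0.36
vertex -0.391 1.368 -0.905
vertex -0.922 0.824 -1.073
endloop
endfacet
facet normal -0.989 0.148 -0.027
outer loop
vertex -0.895 1.136 -0.36
vertex -0.922 0.824 -1.073
vertex -1.007 0.371 -0.446
endloop
endfacet
facet normal 0.342 0.209 0.916
outer loop
vertex -0.148 1.25 -0.175
vertex -0.529 0.634 0.108
vertex 0.202 0.556 -0.147
endloop
endfacet
facet normal -0.445 -0.597 0.667
outer loop
vertex -0.529 0.634 0.108
vertex -1.007 0.371 -0.446
vertex -0.329 0.012 -0.315
endloop
endfacet
facet normal -0.806 -0.423 -0.415
outer loop
vertex -1.007 0.371 -0.446
vertex -0.922 0.824 -1.073
vertex -0.572 0.13 -1.045
endloop
endfacet
facet normal -0.239 0.492 -0.837
outer loop
vertex -0.922 0.824 -1.073
vertex -0.391 1.368 -0.905
vertex -0.191 0.746 -1.328
endloop
endfacet
facet normal 0.470 0.883 -0.014
outer loop
vertex -0.391 1.368 -0.905
vertex -0.148 1.25 -0.175
vertex 0.287 1.009 -0.774
endloop
endfacet
facet normal 0.639 -0.713 0.288
outer loop
vertex 0.175 0.244 -0.86
vertex 0.202 0.556 -0.147
vertex -0.329 0.012 -0.315
endloop
endfacet
facet normal 0.200 -0.954 -0.221
outer loop
vertex 0.175 0.244 -0.86
vertex -0.329 0.012 -0.315
vertex -0.572 0.13 -1.045
endloop
endfacet
facet normal 0.279 -0.538 -0.795
outer loop
vertex 0.175 0.244 -0.86
vertex -0.572 0.13 -1.045
vertex -0.191 0.746 -1.328
endloop
endfacet
facet normal 0.766 -0.040 -0.642
outer loop
vertex 0.175 0.244 -0.86
vertex -0.191 0.746 -1.328
vertex 0.287 1.009 -0.774
endloop
endfacet
facet normal 0.989 -0.148 0.027
outer loop
vertex 0.175 0.244 -0.86
vertex 0.287 1.009 -0.774
vertex 0.202 0.556 -0.147
endloop
endfacet
facet normal 0.239 -0.492 0.837
outer loop
vertex -0.329 0.012 -0.315
vertex 0.202 0.556 -0.147
vertex -0.529 0.634 0.108
endloop
endfacet
facet normal -0.470 -0.883 0.014
outer loop
vertex -0.572 0.13 -1.045
vertex -0.329 0.012 -0.315
vertex -1.007 0.371 -0.446
endloop
endfacet
facet normal -0.342 -0.209 -0.916
outer loop
vertex -0.191 0.746 -1.328
vertex -0.572 0.13 -1.045
vertex -0.922 0.824 -1.073
endloop
endfacet
facet normal 0.445 0.597 -0.667
outer loop
vertex 0.287 1.009 -0.774
vertex -0.191 0.746 -1.328
vertex -0.391 1.368 -0.905
endloop
endfacet
facet normal 0.806 0.423 0.415
outer loop
vertex 0.202 0.556 -0.147
vertex 0.287 1.009 -0.774
vertex -0.148 1.25 -0.175
endloop
endfacet

endsolid


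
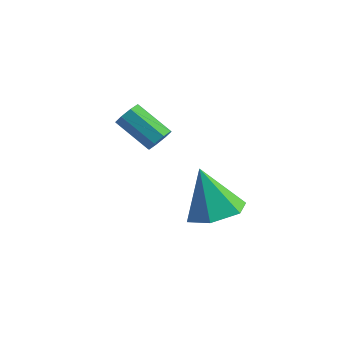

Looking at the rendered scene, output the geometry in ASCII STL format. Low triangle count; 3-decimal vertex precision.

solid 
facet normal 0.397 -0.069 -0.915
outer loop
vertex 1.105 1.47 -3.044
vertex 0.509 0.602 -3.237
vertex 0.131 1.574 -3.475
endloop
endfacet
facet normal -0.064 0.927 0.369
outer loop
vertex 1.105 1.47 -3.044
vertex 0.131 1.574 -3.475
vertex -0.269 0.738 -1.443
endloop
endfacet
facet normal 0.397 -0.070 -0.915
outer loop
vertex 0.131 1.574 -3.475
vertex 0.509 0.602 -3.237
vertex -0.465 0.707 -3.667
endloop
endfacet
facet normal -0.829 0.555 0.065
outer loop
vertex 0.131 1.574 -3.475
vertex -0.465 0.707 -3.667
vertex -0.269 0.738 -1.443
endloop
endfacet
facet normal 0.397 -0.069 -0.915
outer loop
vertex -0.465 0.707 -3.667
vertex 0.509 0.602 -3.237
vertex -0.087 -0.266 -3.43
endloop
endfacet
facet normal -0.936 -0.342 0.087
outer loop
vertex -0.465 0.707 -3.667
vertex -0.087 -0.266 -3.43
vertex -0.269 0.738 -1.443
endloop
endfacet
facet normal 0.397 -0.069 -0.915
outer loop
vertex -0.087 -0.266 -3.43
vertex 0.509 0.602 -3.237
vertex 0.887 -0.37 -2.999
endloop
endfacet
facet normal -0.276 -0.868 0.413
outer loop
vertex -0.087 -0.266 -3.43
vertex 0.887 -0.37 -2.999
vertex -0.269 0.738 -1.443
endloop
endfacet
facet normal 0.397 -0.070 -0.915
outer loop
vertex 0.887 -0.37 -2.999
vertex 0.509 0.602 -3.237
vertex 1.483 0.497 -2.807
endloop
endfacet
facet normal 0.490 -0.496 0.717
outer loop
vertex 0.887 -0.37 -2.999
vertex 1.483 0.497 -2.807
vertex -0.269 0.738 -1.443
endloop
endfacet
facet normal 0.397 -0.069 -0.915
outer loop
vertex 1.483 0.497 -2.807
vertex 0.509 0.602 -3.237
vertex 1.105 1.47 -3.044
endloop
endfacet
facet normal 0.596 0.401 0.695
outer loop
vertex 1.483 0.497 -2.807
vertex 1.105 1.47 -3.044
vertex -0.269 0.738 -1.443
endloop
endfacet
facet normal 0.835 0.021 -0.549
outer loop
vertex -2.193 1.896 -0.972
vertex -2.482 1.667 -1.42
vertex -2.373 2.205 -1.234
endloop
endfacet
facet normal 0.371 0.717 0.591
outer loop
vertex -2.193 1.896 -0.972
vertex -2.373 2.205 -1.234
vertex -3.529 1.862 -0.092
endloop
endfacet
facet normal 0.371 0.717 0.591
outer loop
vertex -3.529 1.862 -0.092
vertex -2.373 2.205 -1.234
vertex -3.709 2.172 -0.355
endloop
endfacet
facet normal -0.836 -0.019 0.549
outer loop
vertex -3.529 1.862 -0.092
vertex -3.709 2.172 -0.355
vertex -3.818 1.633 -0.54
endloop
endfacet
facet normal 0.835 0.021 -0.550
outer loop
vertex -2.373 2.205 -1.234
vertex -2.482 1.667 -1.42
vertex -2.617 2.2 -1.605
endloop
endfacet
facet normal -0.023 1.000 0.002
outer loop
vertex -2.373 2.205 -1.234
vertex -2.617 2.2 -1.605
vertex -3.709 2.172 -0.355
endloop
endfacet
facet normal -0.025 1.000 0.000
outer loop
vertex -3.709 2.172 -0.355
vertex -2.617 2.2 -1.605
vertex -3.953 2.166 -0.725
endloop
endfacet
facet normal -0.834 -0.020 0.551
outer loop
vertex -3.709 2.172 -0.355
vertex -3.953 2.166 -0.725
vertex -3.818 1.633 -0.54
endloop
endfacet
facet normal 0.835 0.020 -0.550
outer loop
vertex -2.617 2.2 -1.605
vertex -2.482 1.667 -1.42
vertex -2.782 1.882 -1.867
endloop
endfacet
facet normal -0.407 0.697 -0.590
outer loop
vertex -2.617 2.2 -1.605
vertex -2.782 1.882 -1.867
vertex -3.953 2.166 -0.725
endloop
endfacet
facet normal -0.406 0.698 -0.590
outer loop
vertex -3.953 2.166 -0.725
vertex -2.782 1.882 -1.867
vertex -4.118 1.848 -0.988
endloop
endfacet
facet normal -0.835 -0.021 0.549
outer loop
vertex -3.953 2.166 -0.725
vertex -4.118 1.848 -0.988
vertex -3.818 1.633 -0.54
endloop
endfacet
facet normal 0.835 0.022 -0.550
outer loop
vertex -2.782 1.882 -1.867
vertex -2.482 1.667 -1.42
vertex -2.771 1.438 -1.868
endloop
endfacet
facet normal -0.549 -0.012 -0.835
outer loop
vertex -2.782 1.882 -1.867
vertex -2.771 1.438 -1.868
vertex -4.118 1.848 -0.988
endloop
endfacet
facet normal -0.550 -0.014 -0.835
outer loop
vertex -4.118 1.848 -0.988
vertex -2.771 1.438 -1.868
vertex -4.107 1.404 -0.988
endloop
endfacet
facet normal -0.835 -0.021 0.549
outer loop
vertex -4.118 1.848 -0.988
vertex -4.107 1.404 -0.988
vertex -3.818 1.633 -0.54
endloop
endfacet
facet normal 0.836 0.019 -0.549
outer loop
vertex -2.771 1.438 -1.868
vertex -2.482 1.667 -1.42
vertex -2.591 1.128 -1.605
endloop
endfacet
facet normal -0.371 -0.717 -0.591
outer loop
vertex -2.771 1.438 -1.868
vertex -2.591 1.128 -1.605
vertex -4.107 1.404 -0.988
endloop
endfacet
facet normal -0.371 -0.717 -0.591
outer loop
vertex -4.107 1.404 -0.988
vertex -2.591 1.128 -1.605
vertex -3.927 1.095 -0.726
endloop
endfacet
facet normal -0.835 -0.021 0.549
outer loop
vertex -4.107 1.404 -0.988
vertex -3.927 1.095 -0.726
vertex -3.818 1.633 -0.54
endloop
endfacet
facet normal 0.834 0.020 -0.551
outer loop
vertex -2.591 1.128 -1.605
vertex -2.482 1.667 -1.42
vertex -2.347 1.134 -1.235
endloop
endfacet
facet normal 0.025 -1.000 -0.000
outer loop
vertex -2.591 1.128 -1.605
vertex -2.347 1.134 -1.235
vertex -3.927 1.095 -0.726
endloop
endfacet
facet normal 0.024 -1.000 -0.002
outer loop
vertex -3.927 1.095 -0.726
vertex -2.347 1.134 -1.235
vertex -3.683 1.1 -0.355
endloop
endfacet
facet normal -0.835 -0.021 0.550
outer loop
vertex -3.927 1.095 -0.726
vertex -3.683 1.1 -0.355
vertex -3.818 1.633 -0.54
endloop
endfacet
facet normal 0.835 0.021 -0.549
outer loop
vertex -2.347 1.134 -1.235
vertex -2.482 1.667 -1.42
vertex -2.182 1.452 -0.972
endloop
endfacet
facet normal 0.406 -0.698 0.590
outer loop
vertex -2.347 1.134 -1.235
vertex -2.182 1.452 -0.972
vertex -3.683 1.1 -0.355
endloop
endfacet
facet normal 0.406 -0.697 0.591
outer loop
vertex -3.683 1.1 -0.355
vertex -2.182 1.452 -0.972
vertex -3.518 1.418 -0.093
endloop
endfacet
facet normal -0.835 -0.020 0.550
outer loop
vertex -3.683 1.1 -0.355
vertex -3.518 1.418 -0.093
vertex -3.818 1.633 -0.54
endloop
endfacet
facet normal 0.835 0.021 -0.549
outer loop
vertex -2.182 1.452 -0.972
vertex -2.482 1.667 -1.42
vertex -2.193 1.896 -0.972
endloop
endfacet
facet normal 0.549 0.014 0.835
outer loop
vertex -2.182 1.452 -0.972
vertex -2.193 1.896 -0.972
vertex -3.518 1.418 -0.093
endloop
endfacet
facet normal 0.550 0.012 0.835
outer loop
vertex -3.518 1.418 -0.093
vertex -2.193 1.896 -0.972
vertex -3.529 1.862 -0.092
endloop
endfacet
facet normal -0.835 -0.022 0.550
outer loop
vertex -3.518 1.418 -0.093
vertex -3.529 1.862 -0.092
vertex -3.818 1.633 -0.54
endloop
endfacet

endsolid


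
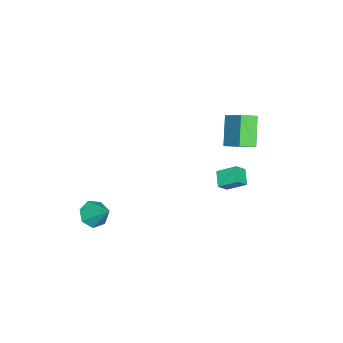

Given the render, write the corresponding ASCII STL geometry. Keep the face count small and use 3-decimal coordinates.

solid 
facet normal -0.789 -0.377 0.485
outer loop
vertex 1.028 3.747 2.14
vertex 0.509 4.086 1.558
vertex 1.114 2.635 1.416
endloop
endfacet
facet normal 0.610 -0.399 0.685
outer loop
vertex 1.951 3.034 0.902
vertex 1.028 3.747 2.14
vertex 1.114 2.635 1.416
endloop
endfacet
facet normal -0.789 -0.377 0.485
outer loop
vertex 1.114 2.635 1.416
vertex 0.509 4.086 1.558
vertex 0.595 2.974 0.834
endloop
endfacet
facet normal 0.064 -0.836 -0.544
outer loop
vertex 0.595 2.974 0.834
vertex 1.951 3.034 0.902
vertex 1.114 2.635 1.416
endloop
endfacet
facet normal -0.064 0.836 0.544
outer loop
vertex 1.028 3.747 2.14
vertex 1.346 4.485 1.044
vertex 0.509 4.086 1.558
endloop
endfacet
facet normal 0.610 -0.399 0.685
outer loop
vertex 1.865 4.146 1.626
vertex 1.028 3.747 2.14
vertex 1.951 3.034 0.902
endloop
endfacet
facet normal -0.064 0.836 0.544
outer loop
vertex 1.865 4.146 1.626
vertex 1.346 4.485 1.044
vertex 1.028 3.747 2.14
endloop
endfacet
facet normal -0.610 0.399 -0.685
outer loop
vertex 0.509 4.086 1.558
vertex 1.346 4.485 1.044
vertex 0.595 2.974 0.834
endloop
endfacet
facet normal 0.064 -0.836 -0.544
outer loop
vertex 1.432 3.373 0.32
vertex 1.951 3.034 0.902
vertex 0.595 2.974 0.834
endloop
endfacet
facet normal -0.610 0.399 -0.685
outer loop
vertex 0.595 2.974 0.834
vertex 1.346 4.485 1.044
vertex 1.432 3.373 0.32
endloop
endfacet
facet normal 0.789 0.377 -0.485
outer loop
vertex 1.432 3.373 0.32
vertex 1.865 4.146 1.626
vertex 1.951 3.034 0.902
endloop
endfacet
facet normal 0.789 0.377 -0.485
outer loop
vertex 1.346 4.485 1.044
vertex 1.865 4.146 1.626
vertex 1.432 3.373 0.32
endloop
endfacet
facet normal -0.325 -0.667 -0.670
outer loop
vertex 3.028 -4.003 -4.261
vertex 2.33 -4.247 -3.68
vertex 2.334 -3.582 -4.344
endloop
endfacet
facet normal 0.511 0.766 -0.389
outer loop
vertex 3.028 -4.003 -4.261
vertex 2.334 -3.582 -4.344
vertex 2.93 -3.013 -2.44
endloop
endfacet
facet normal -0.324 -0.667 -0.670
outer loop
vertex 2.334 -3.582 -4.344
vertex 2.33 -4.247 -3.68
vertex 1.637 -3.662 -3.927
endloop
endfacet
facet normal -0.235 0.949 -0.210
outer loop
vertex 2.334 -3.582 -4.344
vertex 1.637 -3.662 -3.927
vertex 2.93 -3.013 -2.44
endloop
endfacet
facet normal -0.324 -0.667 -0.671
outer loop
vertex 1.637 -3.662 -3.927
vertex 2.33 -4.247 -3.68
vertex 1.462 -4.183 -3.324
endloop
endfacet
facet normal -0.703 0.627 0.337
outer loop
vertex 1.637 -3.662 -3.927
vertex 1.462 -4.183 -3.324
vertex 2.93 -3.013 -2.44
endloop
endfacet
facet normal -0.324 -0.668 -0.670
outer loop
vertex 1.462 -4.183 -3.324
vertex 2.33 -4.247 -3.68
vertex 1.941 -4.752 -2.989
endloop
endfacet
facet normal -0.539 0.041 0.841
outer loop
vertex 1.462 -4.183 -3.324
vertex 1.941 -4.752 -2.989
vertex 2.93 -3.013 -2.44
endloop
endfacet
facet normal -0.324 -0.667 -0.670
outer loop
vertex 1.941 -4.752 -2.989
vertex 2.33 -4.247 -3.68
vertex 2.712 -4.941 -3.174
endloop
endfacet
facet normal 0.131 -0.366 0.921
outer loop
vertex 1.941 -4.752 -2.989
vertex 2.712 -4.941 -3.174
vertex 2.93 -3.013 -2.44
endloop
endfacet
facet normal -0.325 -0.667 -0.670
outer loop
vertex 2.712 -4.941 -3.174
vertex 2.33 -4.247 -3.68
vertex 3.196 -4.608 -3.74
endloop
endfacet
facet normal 0.805 -0.288 0.519
outer loop
vertex 2.712 -4.941 -3.174
vertex 3.196 -4.608 -3.74
vertex 2.93 -3.013 -2.44
endloop
endfacet
facet normal -0.325 -0.667 -0.670
outer loop
vertex 3.196 -4.608 -3.74
vertex 2.33 -4.247 -3.68
vertex 3.028 -4.003 -4.261
endloop
endfacet
facet normal 0.974 0.215 -0.064
outer loop
vertex 3.196 -4.608 -3.74
vertex 3.028 -4.003 -4.261
vertex 2.93 -3.013 -2.44
endloop
endfacet
facet normal -0.643 -0.194 0.741
outer loop
vertex -1.966 2.944 3.939
vertex -2.573 3.71 3.612
vertex -2.939 1.67 2.761
endloop
endfacet
facet normal 0.589 -0.743 0.318
outer loop
vertex -1.607 2.07 1.228
vertex -1.966 2.944 3.939
vertex -2.939 1.67 2.761
endloop
endfacet
facet normal -0.643 -0.194 0.741
outer loop
vertex -2.939 1.67 2.761
vertex -2.573 3.71 3.612
vertex -3.546 2.436 2.434
endloop
endfacet
facet normal -0.489 -0.640 -0.592
outer loop
vertex -3.546 2.436 2.434
vertex -1.607 2.07 1.228
vertex -2.939 1.67 2.761
endloop
endfacet
facet normal 0.489 0.640 0.592
outer loop
vertex -1.966 2.944 3.939
vertex -1.241 4.11 2.079
vertex -2.573 3.71 3.612
endloop
endfacet
facet normal 0.589 -0.743 0.318
outer loop
vertex -0.634 3.344 2.406
vertex -1.966 2.944 3.939
vertex -1.607 2.07 1.228
endloop
endfacet
facet normal 0.489 0.640 0.592
outer loop
vertex -0.634 3.344 2.406
vertex -1.241 4.11 2.079
vertex -1.966 2.944 3.939
endloop
endfacet
facet normal -0.589 0.743 -0.318
outer loop
vertex -2.573 3.71 3.612
vertex -1.241 4.11 2.079
vertex -3.546 2.436 2.434
endloop
endfacet
facet normal -0.489 -0.640 -0.592
outer loop
vertex -2.214 2.836 0.901
vertex -1.607 2.07 1.228
vertex -3.546 2.436 2.434
endloop
endfacet
facet normal -0.589 0.743 -0.318
outer loop
vertex -3.546 2.436 2.434
vertex -1.241 4.11 2.079
vertex -2.214 2.836 0.901
endloop
endfacet
facet normal 0.643 0.194 -0.741
outer loop
vertex -2.214 2.836 0.901
vertex -0.634 3.344 2.406
vertex -1.607 2.07 1.228
endloop
endfacet
facet normal 0.643 0.194 -0.741
outer loop
vertex -1.241 4.11 2.079
vertex -0.634 3.344 2.406
vertex -2.214 2.836 0.901
endloop
endfacet

endsolid


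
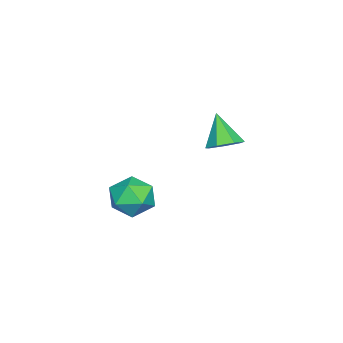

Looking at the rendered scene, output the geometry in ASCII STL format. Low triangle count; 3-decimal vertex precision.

solid 
facet normal 0.453 0.373 -0.810
outer loop
vertex -1.796 3.526 2.161
vertex -2.254 2.964 1.646
vertex -2.475 3.787 1.901
endloop
endfacet
facet normal -0.050 0.636 0.770
outer loop
vertex -1.796 3.526 2.161
vertex -2.475 3.787 1.901
vertex -3.066 2.296 3.094
endloop
endfacet
facet normal 0.454 0.373 -0.809
outer loop
vertex -2.475 3.787 1.901
vertex -2.254 2.964 1.646
vertex -2.987 3.428 1.448
endloop
endfacet
facet normal -0.729 0.580 0.364
outer loop
vertex -2.475 3.787 1.901
vertex -2.987 3.428 1.448
vertex -3.066 2.296 3.094
endloop
endfacet
facet normal 0.454 0.373 -0.809
outer loop
vertex -2.987 3.428 1.448
vertex -2.254 2.964 1.646
vertex -2.947 2.719 1.144
endloop
endfacet
facet normal -0.997 -0.028 -0.067
outer loop
vertex -2.987 3.428 1.448
vertex -2.947 2.719 1.144
vertex -3.066 2.296 3.094
endloop
endfacet
facet normal 0.454 0.372 -0.809
outer loop
vertex -2.947 2.719 1.144
vertex -2.254 2.964 1.646
vertex -2.385 2.194 1.218
endloop
endfacet
facet normal -0.655 -0.729 -0.198
outer loop
vertex -2.947 2.719 1.144
vertex -2.385 2.194 1.218
vertex -3.066 2.296 3.094
endloop
endfacet
facet normal 0.453 0.373 -0.810
outer loop
vertex -2.385 2.194 1.218
vertex -2.254 2.964 1.646
vertex -1.724 2.249 1.613
endloop
endfacet
facet normal 0.042 -0.997 0.069
outer loop
vertex -2.385 2.194 1.218
vertex -1.724 2.249 1.613
vertex -3.066 2.296 3.094
endloop
endfacet
facet normal 0.453 0.373 -0.810
outer loop
vertex -1.724 2.249 1.613
vertex -2.254 2.964 1.646
vertex -1.462 2.842 2.033
endloop
endfacet
facet normal 0.567 -0.628 0.533
outer loop
vertex -1.724 2.249 1.613
vertex -1.462 2.842 2.033
vertex -3.066 2.296 3.094
endloop
endfacet
facet normal 0.453 0.373 -0.810
outer loop
vertex -1.462 2.842 2.033
vertex -2.254 2.964 1.646
vertex -1.796 3.526 2.161
endloop
endfacet
facet normal 0.525 0.098 0.845
outer loop
vertex -1.462 2.842 2.033
vertex -1.796 3.526 2.161
vertex -3.066 2.296 3.094
endloop
endfacet
facet normal -0.755 0.360 0.548
outer loop
vertex -4.38 -1.348 -3.366
vertex -3.993 -2.005 -2.401
vertex -3.573 -0.861 -2.575
endloop
endfacet
facet normal -0.552 0.832 0.051
outer loop
vertex -4.38 -1.348 -3.366
vertex -3.573 -0.861 -2.575
vertex -3.428 -0.69 -3.785
endloop
endfacet
facet normal -0.619 0.521 -0.588
outer loop
vertex -4.38 -1.348 -3.366
vertex -3.428 -0.69 -3.785
vertex -3.758 -1.728 -4.358
endloop
endfacet
facet normal -0.862 -0.142 -0.486
outer loop
vertex -4.38 -1.348 -3.366
vertex -3.758 -1.728 -4.358
vertex -4.107 -2.54 -3.502
endloop
endfacet
facet normal -0.946 -0.241 0.215
outer loop
vertex -4.38 -1.348 -3.366
vertex -4.107 -2.54 -3.502
vertex -3.993 -2.005 -2.401
endloop
endfacet
facet normal 0.139 0.978 0.155
outer loop
vertex -3.428 -0.69 -3.785
vertex -3.573 -0.861 -2.575
vertex -2.453 -0.94 -3.078
endloop
endfacet
facet normal -0.190 0.215 0.958
outer loop
vertex -3.573 -0.861 -2.575
vertex -3.993 -2.005 -2.401
vertex -2.802 -1.752 -2.222
endloop
endfacet
facet normal -0.499 -0.758 0.420
outer loop
vertex -3.993 -2.005 -2.401
vertex -4.107 -2.54 -3.502
vertex -3.132 -2.79 -2.795
endloop
endfacet
facet normal -0.363 -0.598 -0.715
outer loop
vertex -4.107 -2.54 -3.502
vertex -3.758 -1.728 -4.358
vertex -2.987 -2.619 -4.005
endloop
endfacet
facet normal 0.031 0.475 -0.879
outer loop
vertex -3.758 -1.728 -4.358
vertex -3.428 -0.69 -3.785
vertex -2.567 -1.475 -4.179
endloop
endfacet
facet normal 0.862 0.142 0.486
outer loop
vertex -2.18 -2.132 -3.214
vertex -2.453 -0.94 -3.078
vertex -2.802 -1.752 -2.222
endloop
endfacet
facet normal 0.619 -0.521 0.588
outer loop
vertex -2.18 -2.132 -3.214
vertex -2.802 -1.752 -2.222
vertex -3.132 -2.79 -2.795
endloop
endfacet
facet normal 0.552 -0.832 -0.051
outer loop
vertex -2.18 -2.132 -3.214
vertex -3.132 -2.79 -2.795
vertex -2.987 -2.619 -4.005
endloop
endfacet
facet normal 0.755 -0.360 -0.548
outer loop
vertex -2.18 -2.132 -3.214
vertex -2.987 -2.619 -4.005
vertex -2.567 -1.475 -4.179
endloop
endfacet
facet normal 0.946 0.241 -0.215
outer loop
vertex -2.18 -2.132 -3.214
vertex -2.567 -1.475 -4.179
vertex -2.453 -0.94 -3.078
endloop
endfacet
facet normal 0.363 0.598 0.715
outer loop
vertex -2.802 -1.752 -2.222
vertex -2.453 -0.94 -3.078
vertex -3.573 -0.861 -2.575
endloop
endfacet
facet normal -0.031 -0.475 0.879
outer loop
vertex -3.132 -2.79 -2.795
vertex -2.802 -1.752 -2.222
vertex -3.993 -2.005 -2.401
endloop
endfacet
facet normal -0.139 -0.978 -0.155
outer loop
vertex -2.987 -2.619 -4.005
vertex -3.132 -2.79 -2.795
vertex -4.107 -2.54 -3.502
endloop
endfacet
facet normal 0.190 -0.215 -0.958
outer loop
vertex -2.567 -1.475 -4.179
vertex -2.987 -2.619 -4.005
vertex -3.758 -1.728 -4.358
endloop
endfacet
facet normal 0.499 0.758 -0.420
outer loop
vertex -2.453 -0.94 -3.078
vertex -2.567 -1.475 -4.179
vertex -3.428 -0.69 -3.785
endloop
endfacet

endsolid


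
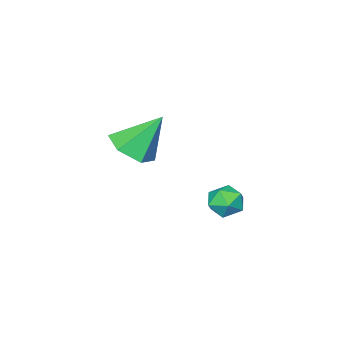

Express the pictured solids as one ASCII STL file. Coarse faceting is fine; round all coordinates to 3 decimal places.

solid 
facet normal -0.000 0.966 0.257
outer loop
vertex -1.323 2.58 -2.343
vertex -1.401 2.4 -1.667
vertex -0.756 2.473 -1.94
endloop
endfacet
facet normal 0.395 0.859 -0.327
outer loop
vertex -1.323 2.58 -2.343
vertex -0.756 2.473 -1.94
vertex -0.77 2.228 -2.6
endloop
endfacet
facet normal -0.024 0.565 -0.825
outer loop
vertex -1.323 2.58 -2.343
vertex -0.77 2.228 -2.6
vertex -1.424 2.003 -2.735
endloop
endfacet
facet normal -0.677 0.491 -0.548
outer loop
vertex -1.323 2.58 -2.343
vertex -1.424 2.003 -2.735
vertex -1.814 2.11 -2.158
endloop
endfacet
facet normal -0.662 0.739 0.120
outer loop
vertex -1.323 2.58 -2.343
vertex -1.814 2.11 -2.158
vertex -1.401 2.4 -1.667
endloop
endfacet
facet normal 0.907 0.389 -0.164
outer loop
vertex -0.77 2.228 -2.6
vertex -0.756 2.473 -1.94
vertex -0.506 1.83 -2.082
endloop
endfacet
facet normal 0.267 0.564 0.781
outer loop
vertex -0.756 2.473 -1.94
vertex -1.401 2.4 -1.667
vertex -0.896 1.937 -1.505
endloop
endfacet
facet normal -0.804 0.196 0.561
outer loop
vertex -1.401 2.4 -1.667
vertex -1.814 2.11 -2.158
vertex -1.55 1.712 -1.64
endloop
endfacet
facet normal -0.828 -0.207 -0.521
outer loop
vertex -1.814 2.11 -2.158
vertex -1.424 2.003 -2.735
vertex -1.564 1.467 -2.3
endloop
endfacet
facet normal 0.230 -0.088 -0.969
outer loop
vertex -1.424 2.003 -2.735
vertex -0.77 2.228 -2.6
vertex -0.919 1.54 -2.573
endloop
endfacet
facet normal 0.677 -0.491 0.548
outer loop
vertex -0.997 1.36 -1.897
vertex -0.506 1.83 -2.082
vertex -0.896 1.937 -1.505
endloop
endfacet
facet normal 0.024 -0.565 0.825
outer loop
vertex -0.997 1.36 -1.897
vertex -0.896 1.937 -1.505
vertex -1.55 1.712 -1.64
endloop
endfacet
facet normal -0.395 -0.859 0.327
outer loop
vertex -0.997 1.36 -1.897
vertex -1.55 1.712 -1.64
vertex -1.564 1.467 -2.3
endloop
endfacet
facet normal 0.000 -0.966 -0.257
outer loop
vertex -0.997 1.36 -1.897
vertex -1.564 1.467 -2.3
vertex -0.919 1.54 -2.573
endloop
endfacet
facet normal 0.662 -0.739 -0.120
outer loop
vertex -0.997 1.36 -1.897
vertex -0.919 1.54 -2.573
vertex -0.506 1.83 -2.082
endloop
endfacet
facet normal 0.828 0.207 0.521
outer loop
vertex -0.896 1.937 -1.505
vertex -0.506 1.83 -2.082
vertex -0.756 2.473 -1.94
endloop
endfacet
facet normal -0.230 0.088 0.969
outer loop
vertex -1.55 1.712 -1.64
vertex -0.896 1.937 -1.505
vertex -1.401 2.4 -1.667
endloop
endfacet
facet normal -0.907 -0.389 0.164
outer loop
vertex -1.564 1.467 -2.3
vertex -1.55 1.712 -1.64
vertex -1.814 2.11 -2.158
endloop
endfacet
facet normal -0.267 -0.564 -0.781
outer loop
vertex -0.919 1.54 -2.573
vertex -1.564 1.467 -2.3
vertex -1.424 2.003 -2.735
endloop
endfacet
facet normal 0.804 -0.196 -0.561
outer loop
vertex -0.506 1.83 -2.082
vertex -0.919 1.54 -2.573
vertex -0.77 2.228 -2.6
endloop
endfacet
facet normal 0.438 -0.381 -0.814
outer loop
vertex 2.395 0.366 1.674
vertex 1.941 0.926 1.168
vertex 2.729 1.158 1.483
endloop
endfacet
facet normal 0.557 -0.035 0.830
outer loop
vertex 2.395 0.366 1.674
vertex 2.729 1.158 1.483
vertex 1.219 1.554 2.512
endloop
endfacet
facet normal 0.438 -0.380 -0.815
outer loop
vertex 2.729 1.158 1.483
vertex 1.941 0.926 1.168
vertex 2.275 1.717 0.978
endloop
endfacet
facet normal 0.485 0.769 0.416
outer loop
vertex 2.729 1.158 1.483
vertex 2.275 1.717 0.978
vertex 1.219 1.554 2.512
endloop
endfacet
facet normal 0.438 -0.380 -0.815
outer loop
vertex 2.275 1.717 0.978
vertex 1.941 0.926 1.168
vertex 1.487 1.485 0.663
endloop
endfacet
facet normal -0.255 0.964 -0.073
outer loop
vertex 2.275 1.717 0.978
vertex 1.487 1.485 0.663
vertex 1.219 1.554 2.512
endloop
endfacet
facet normal 0.438 -0.380 -0.815
outer loop
vertex 1.487 1.485 0.663
vertex 1.941 0.926 1.168
vertex 1.153 0.694 0.853
endloop
endfacet
facet normal -0.923 0.355 -0.147
outer loop
vertex 1.487 1.485 0.663
vertex 1.153 0.694 0.853
vertex 1.219 1.554 2.512
endloop
endfacet
facet normal 0.438 -0.381 -0.814
outer loop
vertex 1.153 0.694 0.853
vertex 1.941 0.926 1.168
vertex 1.607 0.134 1.359
endloop
endfacet
facet normal -0.852 -0.450 0.267
outer loop
vertex 1.153 0.694 0.853
vertex 1.607 0.134 1.359
vertex 1.219 1.554 2.512
endloop
endfacet
facet normal 0.438 -0.381 -0.814
outer loop
vertex 1.607 0.134 1.359
vertex 1.941 0.926 1.168
vertex 2.395 0.366 1.674
endloop
endfacet
facet normal -0.112 -0.645 0.756
outer loop
vertex 1.607 0.134 1.359
vertex 2.395 0.366 1.674
vertex 1.219 1.554 2.512
endloop
endfacet

endsolid


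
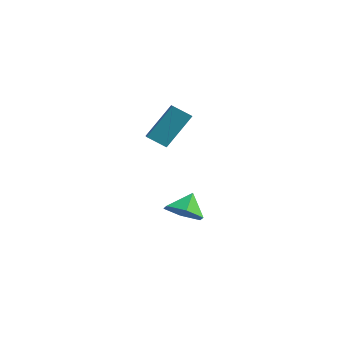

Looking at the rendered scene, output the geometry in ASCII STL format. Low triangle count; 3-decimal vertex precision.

solid 
facet normal 0.084 -0.711 -0.698
outer loop
vertex 1.777 1.466 -1.999
vertex 1.202 2.029 -2.642
vertex 2.226 2.142 -2.634
endloop
endfacet
facet normal 0.678 0.211 0.704
outer loop
vertex 1.777 1.466 -1.999
vertex 2.226 2.142 -2.634
vertex 1.098 2.911 -1.778
endloop
endfacet
facet normal 0.084 -0.712 -0.697
outer loop
vertex 2.226 2.142 -2.634
vertex 1.202 2.029 -2.642
vertex 1.651 2.704 -3.278
endloop
endfacet
facet normal 0.621 0.775 0.122
outer loop
vertex 2.226 2.142 -2.634
vertex 1.651 2.704 -3.278
vertex 1.098 2.911 -1.778
endloop
endfacet
facet normal 0.084 -0.712 -0.697
outer loop
vertex 1.651 2.704 -3.278
vertex 1.202 2.029 -2.642
vertex 0.627 2.591 -3.286
endloop
endfacet
facet normal -0.107 0.979 -0.174
outer loop
vertex 1.651 2.704 -3.278
vertex 0.627 2.591 -3.286
vertex 1.098 2.911 -1.778
endloop
endfacet
facet normal 0.085 -0.712 -0.697
outer loop
vertex 0.627 2.591 -3.286
vertex 1.202 2.029 -2.642
vertex 0.179 1.915 -2.651
endloop
endfacet
facet normal -0.777 0.619 0.111
outer loop
vertex 0.627 2.591 -3.286
vertex 0.179 1.915 -2.651
vertex 1.098 2.911 -1.778
endloop
endfacet
facet normal 0.085 -0.712 -0.697
outer loop
vertex 0.179 1.915 -2.651
vertex 1.202 2.029 -2.642
vertex 0.754 1.353 -2.007
endloop
endfacet
facet normal -0.719 0.057 0.692
outer loop
vertex 0.179 1.915 -2.651
vertex 0.754 1.353 -2.007
vertex 1.098 2.911 -1.778
endloop
endfacet
facet normal 0.084 -0.711 -0.698
outer loop
vertex 0.754 1.353 -2.007
vertex 1.202 2.029 -2.642
vertex 1.777 1.466 -1.999
endloop
endfacet
facet normal 0.009 -0.147 0.989
outer loop
vertex 0.754 1.353 -2.007
vertex 1.777 1.466 -1.999
vertex 1.098 2.911 -1.778
endloop
endfacet
facet normal -0.596 0.689 -0.412
outer loop
vertex 0.251 2.417 3.822
vertex 1.055 2.784 3.274
vertex -0.198 1.114 2.292
endloop
endfacet
facet normal -0.773 -0.353 0.527
outer loop
vertex 0.285 0.556 2.626
vertex 0.251 2.417 3.822
vertex -0.198 1.114 2.292
endloop
endfacet
facet normal -0.596 0.689 -0.412
outer loop
vertex -0.198 1.114 2.292
vertex 1.055 2.784 3.274
vertex 0.606 1.481 1.744
endloop
endfacet
facet normal -0.217 -0.633 -0.743
outer loop
vertex 0.606 1.481 1.744
vertex 0.285 0.556 2.626
vertex -0.198 1.114 2.292
endloop
endfacet
facet normal 0.217 0.633 0.743
outer loop
vertex 0.251 2.417 3.822
vertex 1.538 2.226 3.608
vertex 1.055 2.784 3.274
endloop
endfacet
facet normal -0.773 -0.353 0.527
outer loop
vertex 0.734 1.859 4.156
vertex 0.251 2.417 3.822
vertex 0.285 0.556 2.626
endloop
endfacet
facet normal 0.217 0.633 0.743
outer loop
vertex 0.734 1.859 4.156
vertex 1.538 2.226 3.608
vertex 0.251 2.417 3.822
endloop
endfacet
facet normal 0.773 0.353 -0.527
outer loop
vertex 1.055 2.784 3.274
vertex 1.538 2.226 3.608
vertex 0.606 1.481 1.744
endloop
endfacet
facet normal -0.217 -0.633 -0.743
outer loop
vertex 1.089 0.923 2.078
vertex 0.285 0.556 2.626
vertex 0.606 1.481 1.744
endloop
endfacet
facet normal 0.773 0.353 -0.527
outer loop
vertex 0.606 1.481 1.744
vertex 1.538 2.226 3.608
vertex 1.089 0.923 2.078
endloop
endfacet
facet normal 0.596 -0.689 0.412
outer loop
vertex 1.089 0.923 2.078
vertex 0.734 1.859 4.156
vertex 0.285 0.556 2.626
endloop
endfacet
facet normal 0.596 -0.689 0.412
outer loop
vertex 1.538 2.226 3.608
vertex 0.734 1.859 4.156
vertex 1.089 0.923 2.078
endloop
endfacet

endsolid


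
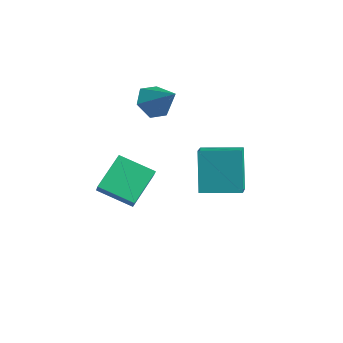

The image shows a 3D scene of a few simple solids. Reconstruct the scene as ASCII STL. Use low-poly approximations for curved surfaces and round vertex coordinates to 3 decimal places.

solid 
facet normal -0.557 0.665 -0.498
outer loop
vertex 0.625 -1.589 2.739
vertex 1.791 -0.529 2.849
vertex 1.324 -2.194 1.149
endloop
endfacet
facet normal -0.738 -0.671 -0.069
outer loop
vertex 1.909 -2.891 1.671
vertex 0.625 -1.589 2.739
vertex 1.324 -2.194 1.149
endloop
endfacet
facet normal -0.558 0.664 -0.498
outer loop
vertex 1.324 -2.194 1.149
vertex 1.791 -0.529 2.849
vertex 2.49 -1.134 1.258
endloop
endfacet
facet normal 0.380 -0.329 -0.865
outer loop
vertex 2.49 -1.134 1.258
vertex 1.909 -2.891 1.671
vertex 1.324 -2.194 1.149
endloop
endfacet
facet normal -0.380 0.328 0.865
outer loop
vertex 0.625 -1.589 2.739
vertex 2.376 -1.226 3.371
vertex 1.791 -0.529 2.849
endloop
endfacet
facet normal -0.738 -0.671 -0.069
outer loop
vertex 1.21 -2.286 3.262
vertex 0.625 -1.589 2.739
vertex 1.909 -2.891 1.671
endloop
endfacet
facet normal -0.380 0.329 0.864
outer loop
vertex 1.21 -2.286 3.262
vertex 2.376 -1.226 3.371
vertex 0.625 -1.589 2.739
endloop
endfacet
facet normal 0.738 0.671 0.069
outer loop
vertex 1.791 -0.529 2.849
vertex 2.376 -1.226 3.371
vertex 2.49 -1.134 1.258
endloop
endfacet
facet normal 0.381 -0.329 -0.864
outer loop
vertex 3.075 -1.831 1.781
vertex 1.909 -2.891 1.671
vertex 2.49 -1.134 1.258
endloop
endfacet
facet normal 0.738 0.671 0.069
outer loop
vertex 2.49 -1.134 1.258
vertex 2.376 -1.226 3.371
vertex 3.075 -1.831 1.781
endloop
endfacet
facet normal 0.557 -0.665 0.498
outer loop
vertex 3.075 -1.831 1.781
vertex 1.21 -2.286 3.262
vertex 1.909 -2.891 1.671
endloop
endfacet
facet normal 0.557 -0.664 0.498
outer loop
vertex 2.376 -1.226 3.371
vertex 1.21 -2.286 3.262
vertex 3.075 -1.831 1.781
endloop
endfacet
facet normal -0.739 -0.119 -0.663
outer loop
vertex -1.923 -0.904 2.791
vertex -2.42 -1.113 3.382
vertex -2.352 -0.345 3.169
endloop
endfacet
facet normal 0.692 0.685 -0.227
outer loop
vertex -1.923 -0.904 2.791
vertex -2.352 -0.345 3.169
vertex -1.38 -0.947 4.318
endloop
endfacet
facet normal -0.738 -0.119 -0.664
outer loop
vertex -2.352 -0.345 3.169
vertex -2.42 -1.113 3.382
vertex -2.85 -0.553 3.76
endloop
endfacet
facet normal 0.093 0.912 0.399
outer loop
vertex -2.352 -0.345 3.169
vertex -2.85 -0.553 3.76
vertex -1.38 -0.947 4.318
endloop
endfacet
facet normal -0.738 -0.118 -0.665
outer loop
vertex -2.85 -0.553 3.76
vertex -2.42 -1.113 3.382
vertex -2.918 -1.322 3.972
endloop
endfacet
facet normal -0.275 0.278 0.920
outer loop
vertex -2.85 -0.553 3.76
vertex -2.918 -1.322 3.972
vertex -1.38 -0.947 4.318
endloop
endfacet
facet normal -0.738 -0.117 -0.664
outer loop
vertex -2.918 -1.322 3.972
vertex -2.42 -1.113 3.382
vertex -2.489 -1.881 3.594
endloop
endfacet
facet normal -0.041 -0.581 0.813
outer loop
vertex -2.918 -1.322 3.972
vertex -2.489 -1.881 3.594
vertex -1.38 -0.947 4.318
endloop
endfacet
facet normal -0.738 -0.117 -0.664
outer loop
vertex -2.489 -1.881 3.594
vertex -2.42 -1.113 3.382
vertex -1.991 -1.672 3.004
endloop
endfacet
facet normal 0.559 -0.808 0.186
outer loop
vertex -2.489 -1.881 3.594
vertex -1.991 -1.672 3.004
vertex -1.38 -0.947 4.318
endloop
endfacet
facet normal -0.739 -0.119 -0.663
outer loop
vertex -1.991 -1.672 3.004
vertex -2.42 -1.113 3.382
vertex -1.923 -0.904 2.791
endloop
endfacet
facet normal 0.926 -0.175 -0.334
outer loop
vertex -1.991 -1.672 3.004
vertex -1.923 -0.904 2.791
vertex -1.38 -0.947 4.318
endloop
endfacet
facet normal -0.823 -0.436 0.363
outer loop
vertex -2.588 -2.721 1.076
vertex -3.06 -2.397 0.395
vertex -2.253 -4.087 0.196
endloop
endfacet
facet normal 0.530 -0.363 0.766
outer loop
vertex -0.96 -3.403 -0.375
vertex -2.588 -2.721 1.076
vertex -2.253 -4.087 0.196
endloop
endfacet
facet normal -0.823 -0.436 0.363
outer loop
vertex -2.253 -4.087 0.196
vertex -3.06 -2.397 0.395
vertex -2.725 -3.764 -0.486
endloop
endfacet
facet normal 0.202 -0.824 -0.530
outer loop
vertex -2.725 -3.764 -0.486
vertex -0.96 -3.403 -0.375
vertex -2.253 -4.087 0.196
endloop
endfacet
facet normal -0.201 0.823 0.531
outer loop
vertex -2.588 -2.721 1.076
vertex -1.767 -1.713 -0.176
vertex -3.06 -2.397 0.395
endloop
endfacet
facet normal 0.530 -0.364 0.766
outer loop
vertex -1.295 -2.036 0.506
vertex -2.588 -2.721 1.076
vertex -0.96 -3.403 -0.375
endloop
endfacet
facet normal -0.203 0.823 0.530
outer loop
vertex -1.295 -2.036 0.506
vertex -1.767 -1.713 -0.176
vertex -2.588 -2.721 1.076
endloop
endfacet
facet normal -0.530 0.364 -0.766
outer loop
vertex -3.06 -2.397 0.395
vertex -1.767 -1.713 -0.176
vertex -2.725 -3.764 -0.486
endloop
endfacet
facet normal 0.202 -0.823 -0.531
outer loop
vertex -1.432 -3.079 -1.056
vertex -0.96 -3.403 -0.375
vertex -2.725 -3.764 -0.486
endloop
endfacet
facet normal -0.530 0.363 -0.766
outer loop
vertex -2.725 -3.764 -0.486
vertex -1.767 -1.713 -0.176
vertex -1.432 -3.079 -1.056
endloop
endfacet
facet normal 0.823 0.436 -0.363
outer loop
vertex -1.432 -3.079 -1.056
vertex -1.295 -2.036 0.506
vertex -0.96 -3.403 -0.375
endloop
endfacet
facet normal 0.823 0.436 -0.363
outer loop
vertex -1.767 -1.713 -0.176
vertex -1.295 -2.036 0.506
vertex -1.432 -3.079 -1.056
endloop
endfacet

endsolid
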